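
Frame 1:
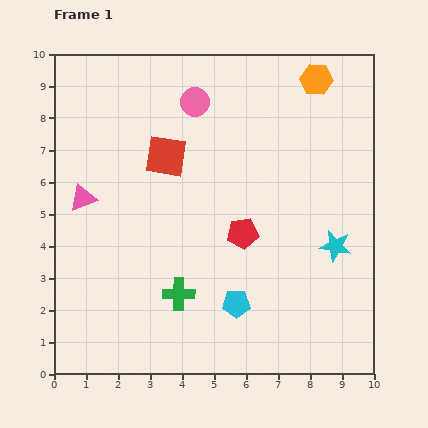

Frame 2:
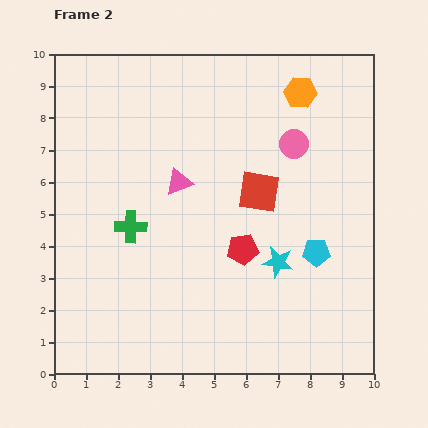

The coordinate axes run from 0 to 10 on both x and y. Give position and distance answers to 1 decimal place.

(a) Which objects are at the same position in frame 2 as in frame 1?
none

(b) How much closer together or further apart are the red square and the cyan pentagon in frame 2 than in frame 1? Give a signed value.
-2.5

Distance in frame 1: 5.1. Distance in frame 2: 2.6.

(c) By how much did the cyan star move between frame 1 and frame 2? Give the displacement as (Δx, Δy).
(-1.8, -0.5)

The cyan star was at (8.8, 4.0) in frame 1 and (7.0, 3.5) in frame 2.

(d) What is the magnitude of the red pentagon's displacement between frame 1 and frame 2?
0.5

The red pentagon moved from (5.9, 4.4) to (5.9, 3.9), a distance of √(0.0² + 0.5²) ≈ 0.5.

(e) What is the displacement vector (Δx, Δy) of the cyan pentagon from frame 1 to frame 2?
(2.5, 1.6)

The cyan pentagon was at (5.7, 2.2) in frame 1 and (8.2, 3.8) in frame 2.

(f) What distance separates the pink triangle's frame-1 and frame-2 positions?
3.0

The pink triangle moved from (0.9, 5.5) to (3.9, 6.0), a distance of √(3.0² + 0.5²) ≈ 3.0.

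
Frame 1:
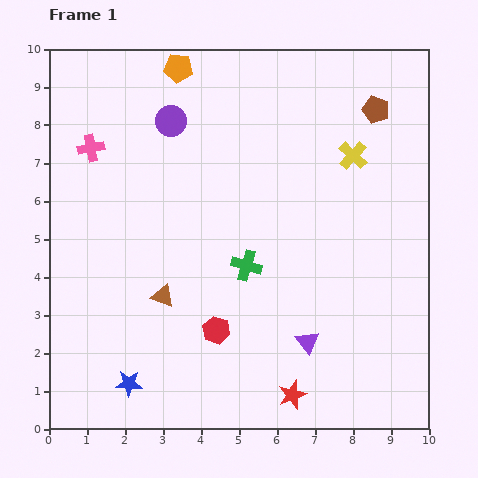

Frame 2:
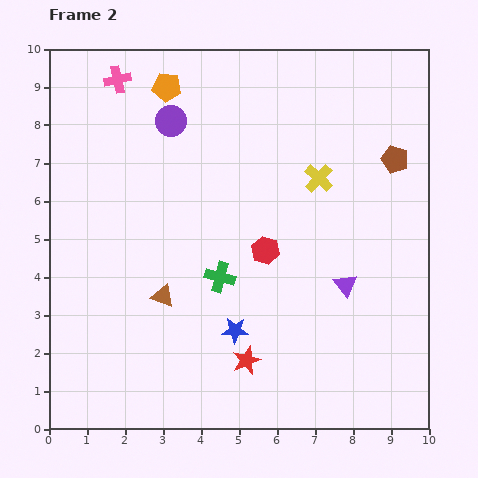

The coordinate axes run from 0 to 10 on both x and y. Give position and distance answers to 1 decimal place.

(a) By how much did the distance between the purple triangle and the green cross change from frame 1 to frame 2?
+0.7

Distance in frame 1: 2.6. Distance in frame 2: 3.3.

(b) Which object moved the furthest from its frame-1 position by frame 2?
the blue star

(moved 3.1; next 2.5)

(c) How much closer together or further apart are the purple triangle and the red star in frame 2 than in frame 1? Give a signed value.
+1.8

Distance in frame 1: 1.5. Distance in frame 2: 3.3.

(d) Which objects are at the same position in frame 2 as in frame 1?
the brown triangle, the purple circle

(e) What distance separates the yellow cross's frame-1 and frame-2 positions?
1.1

The yellow cross moved from (8.0, 7.2) to (7.1, 6.6), a distance of √(0.9² + 0.6²) ≈ 1.1.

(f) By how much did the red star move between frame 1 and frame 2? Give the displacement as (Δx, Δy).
(-1.2, 0.9)

The red star was at (6.4, 0.9) in frame 1 and (5.2, 1.8) in frame 2.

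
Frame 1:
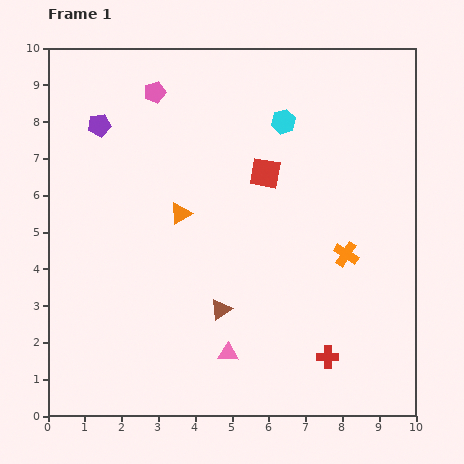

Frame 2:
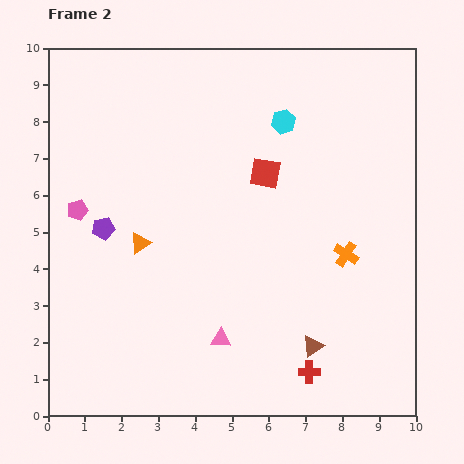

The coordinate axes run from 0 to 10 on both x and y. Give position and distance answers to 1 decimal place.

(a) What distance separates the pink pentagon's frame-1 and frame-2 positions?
3.8

The pink pentagon moved from (2.9, 8.8) to (0.8, 5.6), a distance of √(2.1² + 3.2²) ≈ 3.8.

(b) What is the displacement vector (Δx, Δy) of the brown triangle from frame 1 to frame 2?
(2.5, -1.0)

The brown triangle was at (4.7, 2.9) in frame 1 and (7.2, 1.9) in frame 2.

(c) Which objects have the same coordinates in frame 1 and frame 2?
the red square, the orange cross, the cyan hexagon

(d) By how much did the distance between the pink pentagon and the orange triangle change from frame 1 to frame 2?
-1.5

Distance in frame 1: 3.4. Distance in frame 2: 1.9.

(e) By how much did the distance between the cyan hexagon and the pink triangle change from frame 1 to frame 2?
-0.4

Distance in frame 1: 6.5. Distance in frame 2: 6.1.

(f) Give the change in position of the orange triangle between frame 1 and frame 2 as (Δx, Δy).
(-1.1, -0.8)

The orange triangle was at (3.6, 5.5) in frame 1 and (2.5, 4.7) in frame 2.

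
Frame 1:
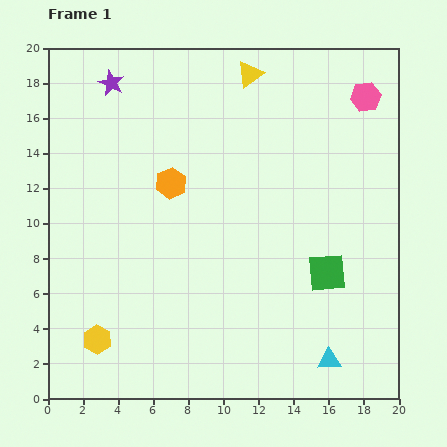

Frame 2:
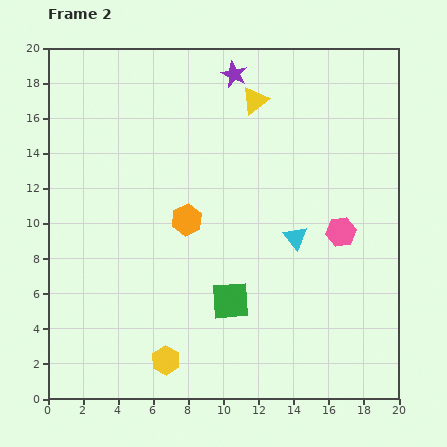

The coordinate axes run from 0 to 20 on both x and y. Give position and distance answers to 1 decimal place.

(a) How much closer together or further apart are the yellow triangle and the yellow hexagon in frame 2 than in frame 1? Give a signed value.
-1.7

Distance in frame 1: 17.4. Distance in frame 2: 15.7.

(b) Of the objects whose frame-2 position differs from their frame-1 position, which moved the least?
the yellow triangle

(moved 1.5)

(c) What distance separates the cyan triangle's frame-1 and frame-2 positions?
7.3

The cyan triangle moved from (16.0, 2.2) to (14.1, 9.2), a distance of √(1.9² + 7.0²) ≈ 7.3.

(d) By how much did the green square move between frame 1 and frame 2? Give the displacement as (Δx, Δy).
(-5.5, -1.6)

The green square was at (15.9, 7.2) in frame 1 and (10.4, 5.6) in frame 2.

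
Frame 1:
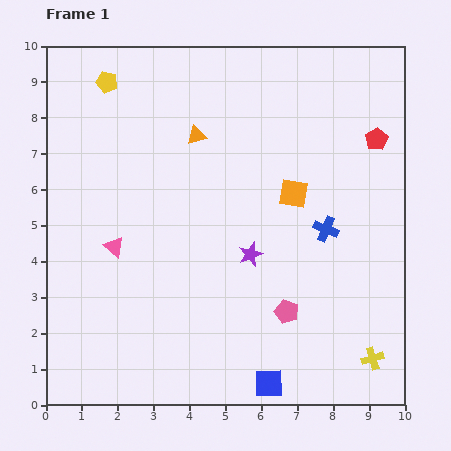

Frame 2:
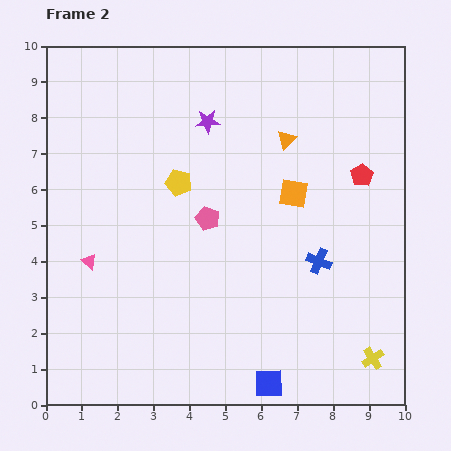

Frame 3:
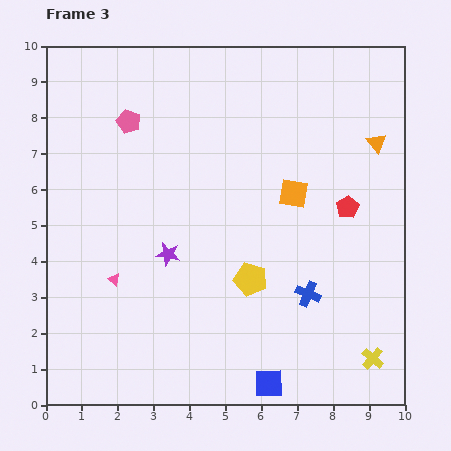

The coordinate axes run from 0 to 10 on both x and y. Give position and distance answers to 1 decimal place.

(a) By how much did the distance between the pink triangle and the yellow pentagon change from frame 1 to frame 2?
-1.3

Distance in frame 1: 4.6. Distance in frame 2: 3.3.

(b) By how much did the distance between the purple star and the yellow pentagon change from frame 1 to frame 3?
-3.8

Distance in frame 1: 6.2. Distance in frame 3: 2.4.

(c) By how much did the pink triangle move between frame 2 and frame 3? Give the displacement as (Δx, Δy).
(0.7, -0.5)

The pink triangle was at (1.2, 4.0) in frame 2 and (1.9, 3.5) in frame 3.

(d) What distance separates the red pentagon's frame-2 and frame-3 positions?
1.0

The red pentagon moved from (8.8, 6.4) to (8.4, 5.5), a distance of √(0.4² + 0.9²) ≈ 1.0.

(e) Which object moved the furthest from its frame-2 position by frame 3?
the purple star

(moved 3.9; next 3.5)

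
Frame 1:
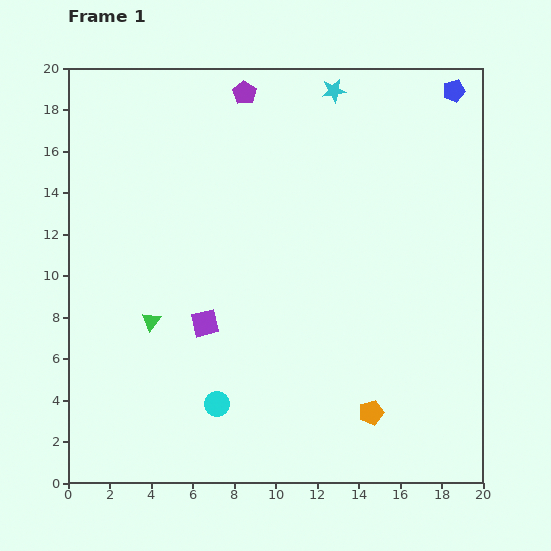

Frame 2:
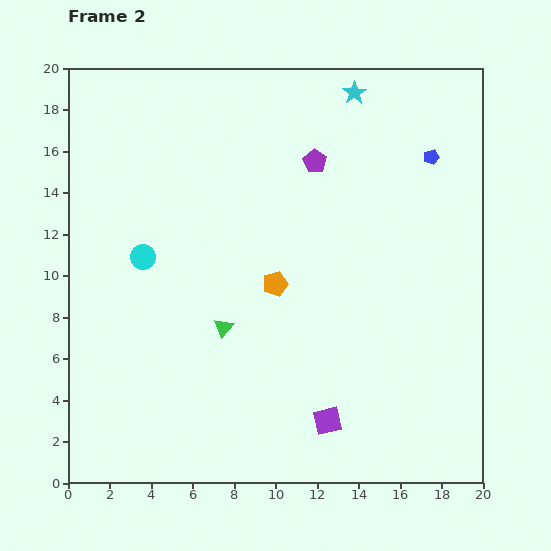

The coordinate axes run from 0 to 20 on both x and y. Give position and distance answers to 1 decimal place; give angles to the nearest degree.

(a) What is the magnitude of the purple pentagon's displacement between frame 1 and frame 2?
4.7

The purple pentagon moved from (8.5, 18.8) to (11.9, 15.5), a distance of √(3.4² + 3.3²) ≈ 4.7.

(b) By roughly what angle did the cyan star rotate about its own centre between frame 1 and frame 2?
25° counter-clockwise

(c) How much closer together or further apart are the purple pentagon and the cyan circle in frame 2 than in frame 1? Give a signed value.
-5.6

Distance in frame 1: 15.1. Distance in frame 2: 9.5.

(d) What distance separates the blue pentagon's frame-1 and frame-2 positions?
3.4

The blue pentagon moved from (18.6, 18.9) to (17.5, 15.7), a distance of √(1.1² + 3.2²) ≈ 3.4.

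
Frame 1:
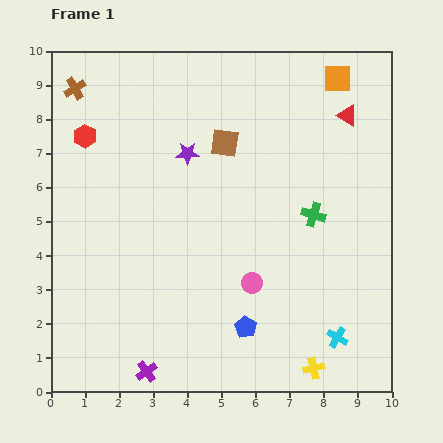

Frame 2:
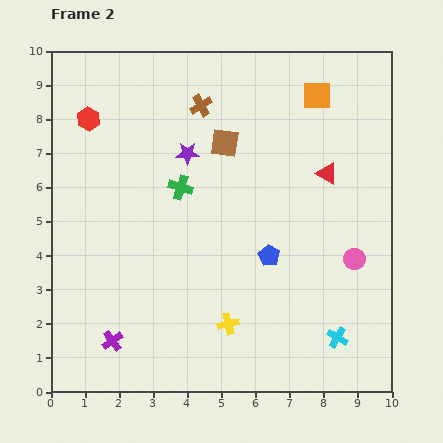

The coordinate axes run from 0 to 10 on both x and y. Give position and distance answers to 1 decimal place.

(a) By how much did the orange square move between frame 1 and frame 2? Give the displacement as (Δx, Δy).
(-0.6, -0.5)

The orange square was at (8.4, 9.2) in frame 1 and (7.8, 8.7) in frame 2.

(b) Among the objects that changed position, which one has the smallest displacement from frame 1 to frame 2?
the red hexagon

(moved 0.5)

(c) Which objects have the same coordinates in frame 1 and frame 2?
the cyan cross, the purple star, the brown square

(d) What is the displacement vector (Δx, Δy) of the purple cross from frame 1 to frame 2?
(-1.0, 0.9)

The purple cross was at (2.8, 0.6) in frame 1 and (1.8, 1.5) in frame 2.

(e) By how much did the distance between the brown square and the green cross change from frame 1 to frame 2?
-1.5

Distance in frame 1: 3.3. Distance in frame 2: 1.8.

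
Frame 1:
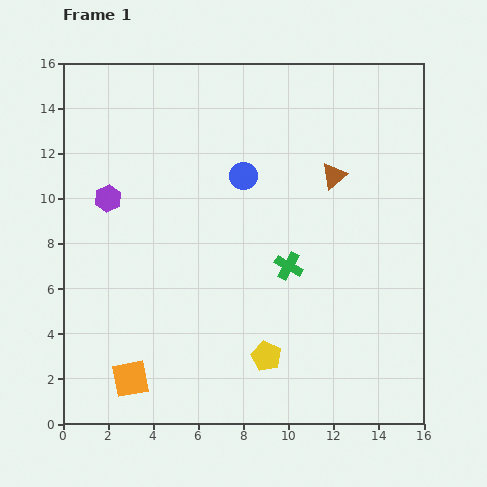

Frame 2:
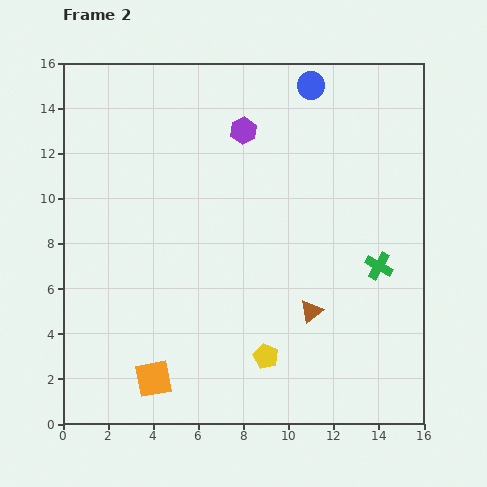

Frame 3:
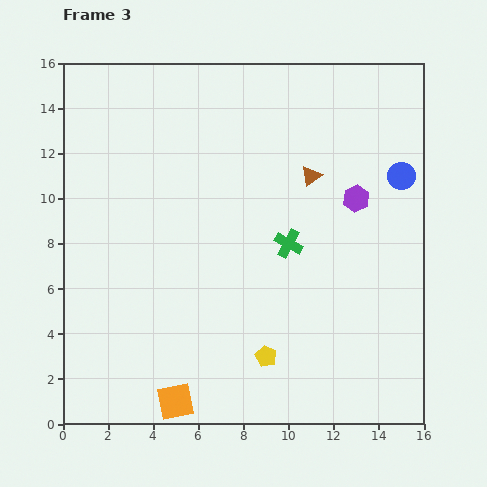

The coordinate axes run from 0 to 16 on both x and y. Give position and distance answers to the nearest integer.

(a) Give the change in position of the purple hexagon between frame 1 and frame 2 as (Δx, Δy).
(6, 3)

The purple hexagon was at (2, 10) in frame 1 and (8, 13) in frame 2.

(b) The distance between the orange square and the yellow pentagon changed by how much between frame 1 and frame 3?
-2

Distance in frame 1: 6. Distance in frame 3: 4.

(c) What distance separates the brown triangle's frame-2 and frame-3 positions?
6

The brown triangle moved from (11, 5) to (11, 11), a distance of √(0² + 6²) ≈ 6.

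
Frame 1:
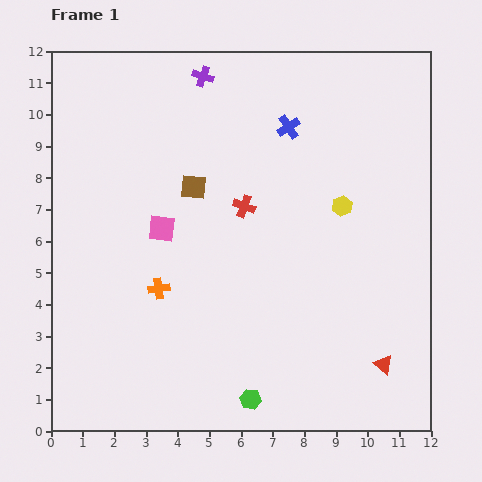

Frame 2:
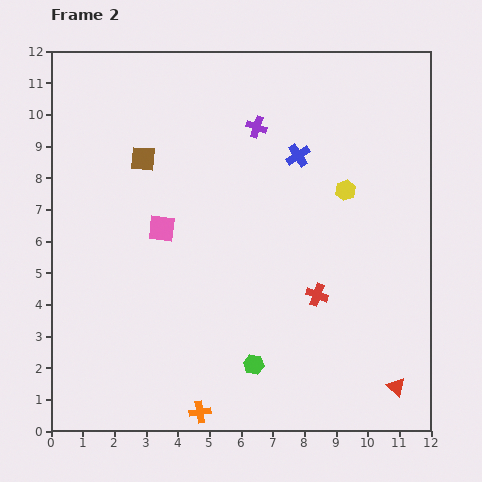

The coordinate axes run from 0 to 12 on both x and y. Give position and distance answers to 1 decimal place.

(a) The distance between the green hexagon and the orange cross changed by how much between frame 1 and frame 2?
-2.2

Distance in frame 1: 4.5. Distance in frame 2: 2.3.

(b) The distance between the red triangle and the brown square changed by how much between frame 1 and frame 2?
+2.6

Distance in frame 1: 8.2. Distance in frame 2: 10.8.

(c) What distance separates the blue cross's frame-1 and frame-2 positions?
0.9

The blue cross moved from (7.5, 9.6) to (7.8, 8.7), a distance of √(0.3² + 0.9²) ≈ 0.9.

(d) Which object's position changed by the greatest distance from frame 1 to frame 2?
the orange cross

(moved 4.1; next 3.6)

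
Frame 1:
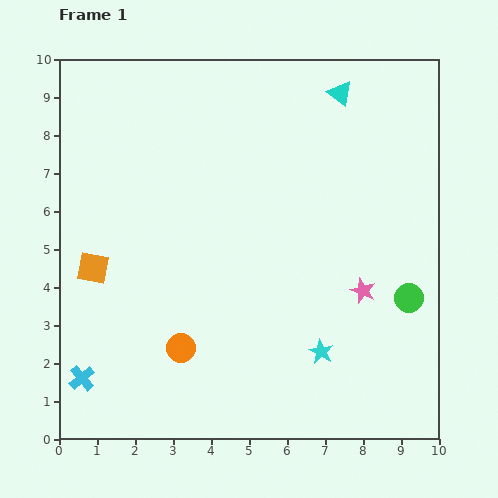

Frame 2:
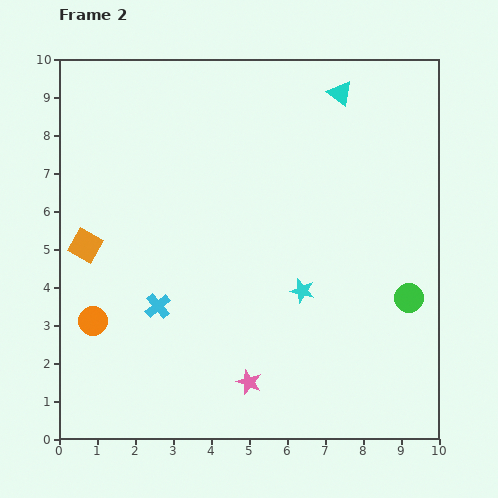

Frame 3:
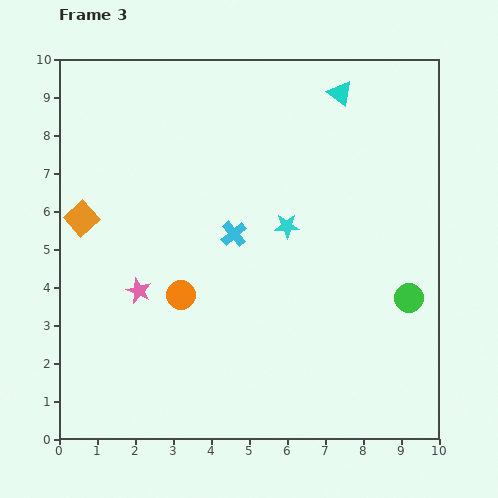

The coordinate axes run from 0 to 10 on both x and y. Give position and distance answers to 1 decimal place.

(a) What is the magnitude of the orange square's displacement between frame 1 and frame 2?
0.6

The orange square moved from (0.9, 4.5) to (0.7, 5.1), a distance of √(0.2² + 0.6²) ≈ 0.6.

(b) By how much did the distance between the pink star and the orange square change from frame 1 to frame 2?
-1.5

Distance in frame 1: 7.1. Distance in frame 2: 5.6.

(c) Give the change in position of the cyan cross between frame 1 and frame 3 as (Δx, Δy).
(4.0, 3.8)

The cyan cross was at (0.6, 1.6) in frame 1 and (4.6, 5.4) in frame 3.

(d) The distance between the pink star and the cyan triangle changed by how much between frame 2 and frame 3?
-0.6

Distance in frame 2: 8.0. Distance in frame 3: 7.4.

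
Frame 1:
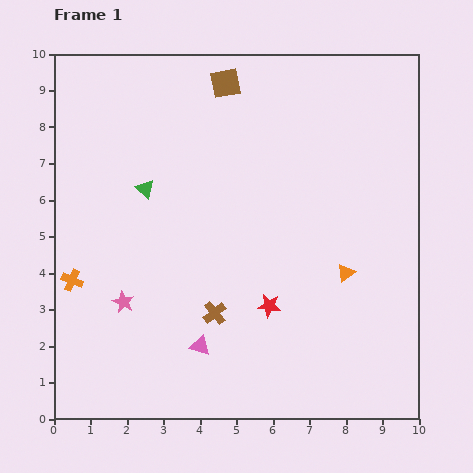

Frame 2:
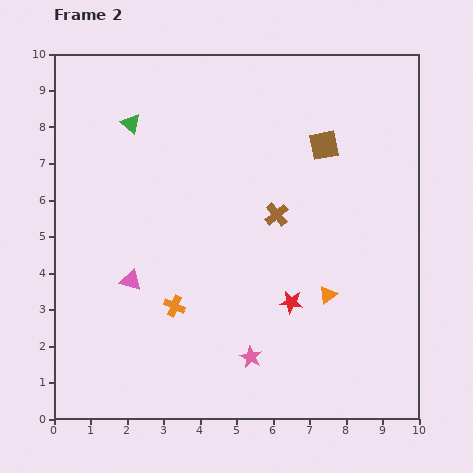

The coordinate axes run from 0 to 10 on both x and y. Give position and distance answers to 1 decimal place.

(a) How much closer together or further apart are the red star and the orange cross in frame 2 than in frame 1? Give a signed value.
-2.2

Distance in frame 1: 5.4. Distance in frame 2: 3.2.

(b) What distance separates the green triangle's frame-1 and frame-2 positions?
1.8

The green triangle moved from (2.5, 6.3) to (2.1, 8.1), a distance of √(0.4² + 1.8²) ≈ 1.8.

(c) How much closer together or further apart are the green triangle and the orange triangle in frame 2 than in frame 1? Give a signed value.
+1.2

Distance in frame 1: 6.0. Distance in frame 2: 7.2.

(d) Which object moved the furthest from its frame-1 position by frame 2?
the pink star

(moved 3.8; next 3.2)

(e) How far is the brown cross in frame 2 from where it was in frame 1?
3.2

The brown cross moved from (4.4, 2.9) to (6.1, 5.6), a distance of √(1.7² + 2.7²) ≈ 3.2.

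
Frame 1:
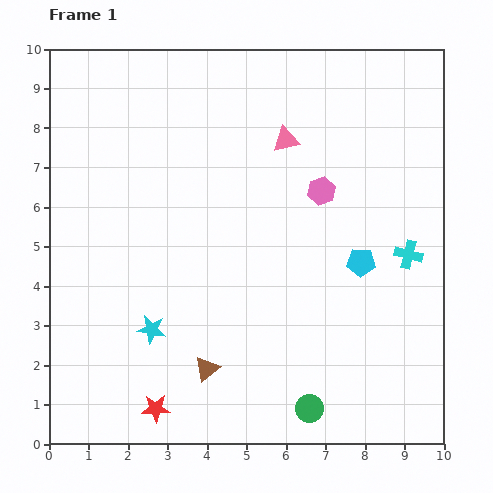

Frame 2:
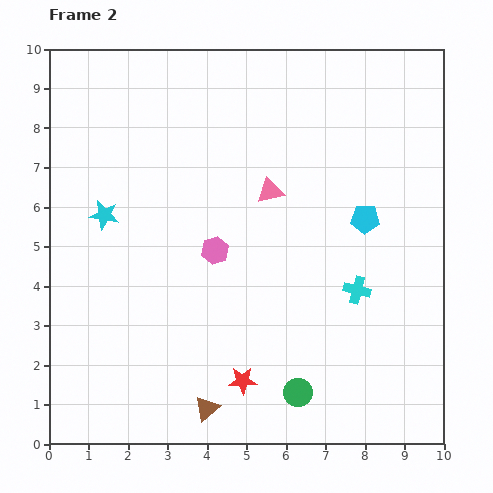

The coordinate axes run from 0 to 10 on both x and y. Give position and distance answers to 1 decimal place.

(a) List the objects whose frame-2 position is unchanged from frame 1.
none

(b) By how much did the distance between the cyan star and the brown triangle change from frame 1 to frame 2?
+3.8

Distance in frame 1: 1.7. Distance in frame 2: 5.5.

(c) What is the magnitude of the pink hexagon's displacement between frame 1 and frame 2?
3.1

The pink hexagon moved from (6.9, 6.4) to (4.2, 4.9), a distance of √(2.7² + 1.5²) ≈ 3.1.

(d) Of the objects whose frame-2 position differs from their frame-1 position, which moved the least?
the green circle

(moved 0.5)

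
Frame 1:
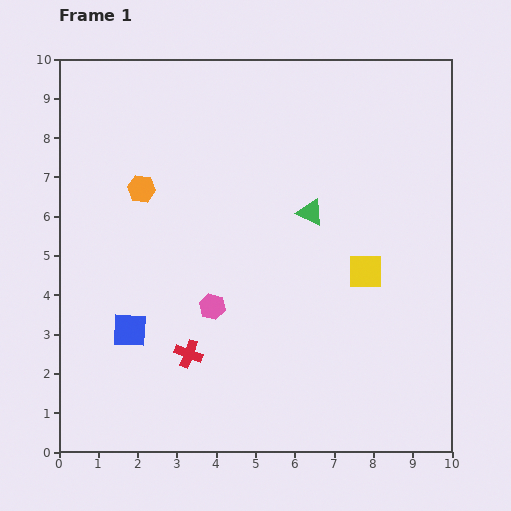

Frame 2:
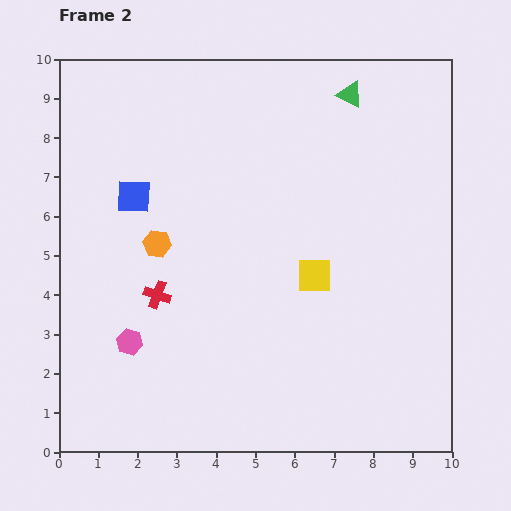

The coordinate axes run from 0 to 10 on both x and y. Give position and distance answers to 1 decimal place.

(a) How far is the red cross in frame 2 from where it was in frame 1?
1.7

The red cross moved from (3.3, 2.5) to (2.5, 4.0), a distance of √(0.8² + 1.5²) ≈ 1.7.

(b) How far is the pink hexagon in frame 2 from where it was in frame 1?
2.3

The pink hexagon moved from (3.9, 3.7) to (1.8, 2.8), a distance of √(2.1² + 0.9²) ≈ 2.3.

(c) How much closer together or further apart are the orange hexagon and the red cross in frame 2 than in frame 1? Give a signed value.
-3.1

Distance in frame 1: 4.4. Distance in frame 2: 1.3.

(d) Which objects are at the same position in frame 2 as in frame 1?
none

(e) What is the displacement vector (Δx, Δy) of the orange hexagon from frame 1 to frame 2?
(0.4, -1.4)

The orange hexagon was at (2.1, 6.7) in frame 1 and (2.5, 5.3) in frame 2.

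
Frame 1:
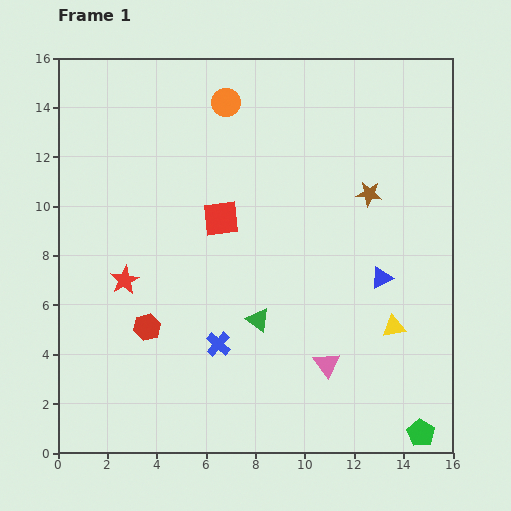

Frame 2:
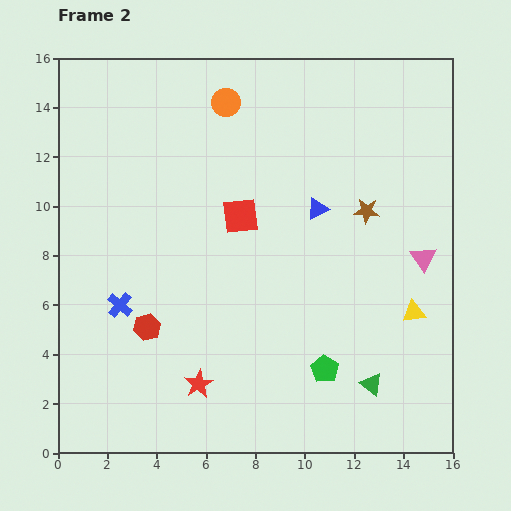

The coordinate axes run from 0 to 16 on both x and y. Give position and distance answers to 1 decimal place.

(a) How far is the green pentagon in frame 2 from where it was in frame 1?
4.7

The green pentagon moved from (14.7, 0.8) to (10.8, 3.4), a distance of √(3.9² + 2.6²) ≈ 4.7.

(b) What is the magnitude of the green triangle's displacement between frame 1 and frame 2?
5.3

The green triangle moved from (8.1, 5.4) to (12.7, 2.8), a distance of √(4.6² + 2.6²) ≈ 5.3.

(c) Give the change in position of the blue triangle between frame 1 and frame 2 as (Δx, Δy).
(-2.6, 2.8)

The blue triangle was at (13.1, 7.1) in frame 1 and (10.5, 9.9) in frame 2.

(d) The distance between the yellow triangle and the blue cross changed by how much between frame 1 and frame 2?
+4.8

Distance in frame 1: 7.1. Distance in frame 2: 11.9.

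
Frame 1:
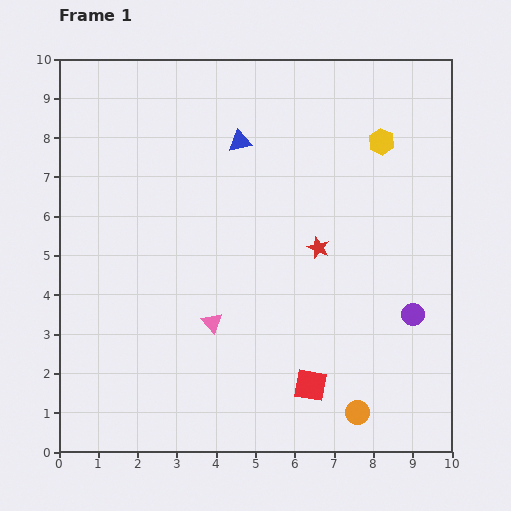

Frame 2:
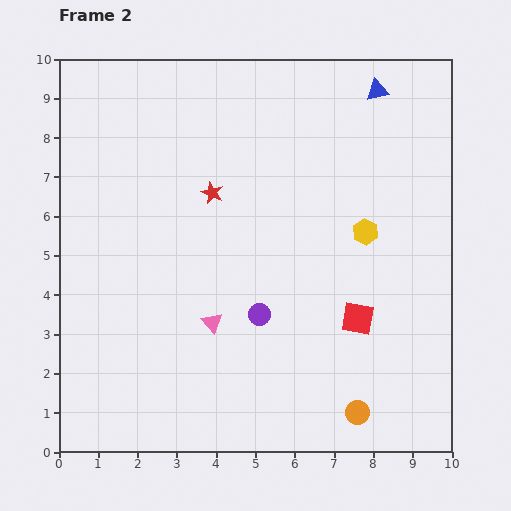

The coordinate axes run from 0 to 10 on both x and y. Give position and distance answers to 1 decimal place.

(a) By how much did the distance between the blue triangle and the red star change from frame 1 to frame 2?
+1.5

Distance in frame 1: 3.4. Distance in frame 2: 4.9.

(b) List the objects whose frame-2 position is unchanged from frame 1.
the orange circle, the pink triangle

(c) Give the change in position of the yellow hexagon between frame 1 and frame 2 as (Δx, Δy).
(-0.4, -2.3)

The yellow hexagon was at (8.2, 7.9) in frame 1 and (7.8, 5.6) in frame 2.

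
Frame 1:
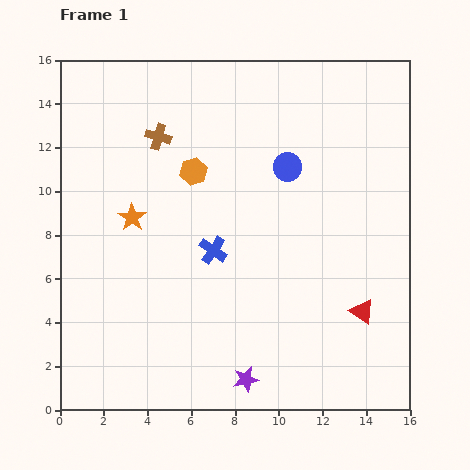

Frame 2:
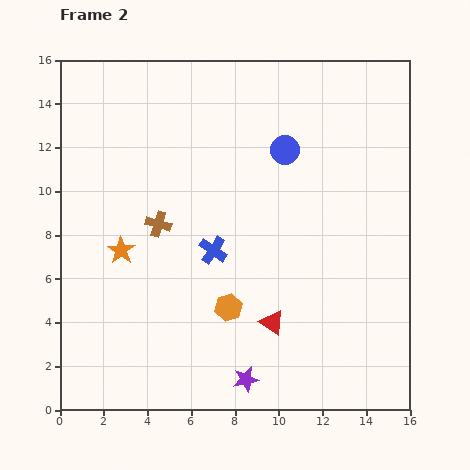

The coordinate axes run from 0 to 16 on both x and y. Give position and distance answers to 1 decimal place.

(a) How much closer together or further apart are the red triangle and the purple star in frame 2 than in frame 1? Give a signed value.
-3.2

Distance in frame 1: 6.1. Distance in frame 2: 2.9.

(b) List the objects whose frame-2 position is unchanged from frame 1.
the purple star, the blue cross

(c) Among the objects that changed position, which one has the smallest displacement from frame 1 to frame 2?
the blue circle

(moved 0.8)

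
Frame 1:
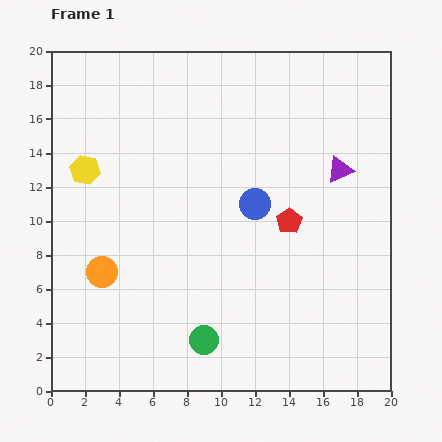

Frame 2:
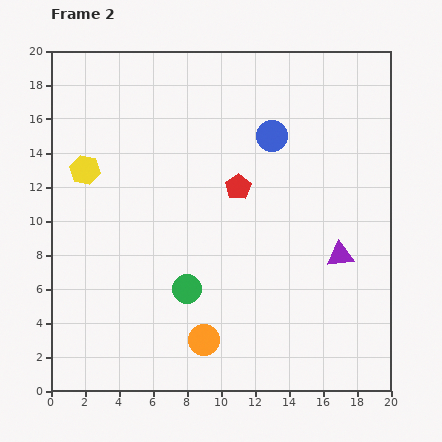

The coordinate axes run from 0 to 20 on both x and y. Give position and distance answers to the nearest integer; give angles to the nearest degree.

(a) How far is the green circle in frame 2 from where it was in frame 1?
3

The green circle moved from (9, 3) to (8, 6), a distance of √(1² + 3²) ≈ 3.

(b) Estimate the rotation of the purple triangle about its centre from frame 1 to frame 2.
19° clockwise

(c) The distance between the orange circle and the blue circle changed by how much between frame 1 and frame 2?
+3

Distance in frame 1: 10. Distance in frame 2: 13.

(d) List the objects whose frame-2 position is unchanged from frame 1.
the yellow hexagon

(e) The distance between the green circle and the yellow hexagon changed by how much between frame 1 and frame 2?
-3

Distance in frame 1: 12. Distance in frame 2: 9.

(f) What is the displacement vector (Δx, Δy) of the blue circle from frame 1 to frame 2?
(1, 4)

The blue circle was at (12, 11) in frame 1 and (13, 15) in frame 2.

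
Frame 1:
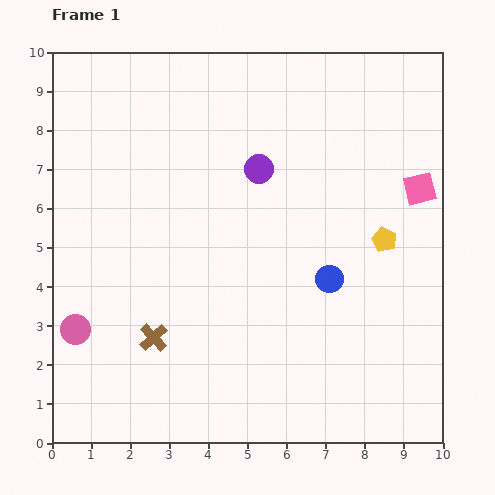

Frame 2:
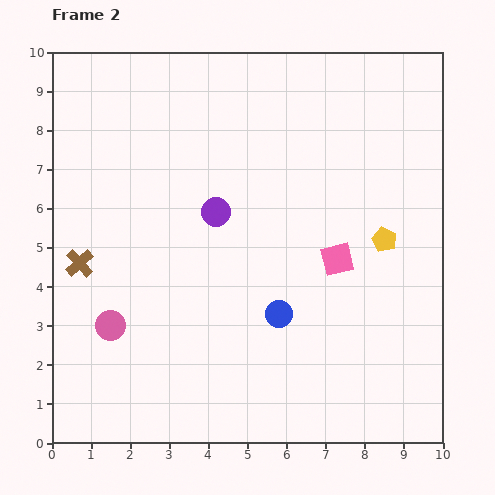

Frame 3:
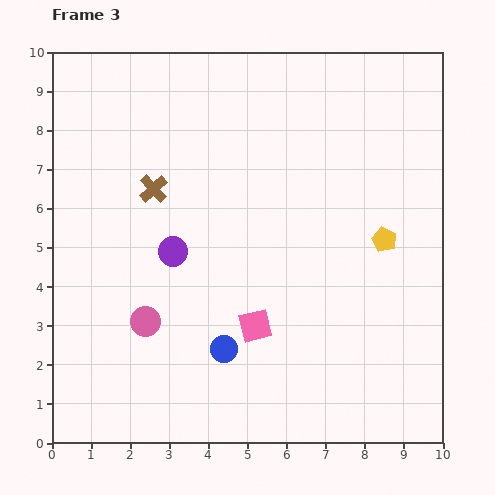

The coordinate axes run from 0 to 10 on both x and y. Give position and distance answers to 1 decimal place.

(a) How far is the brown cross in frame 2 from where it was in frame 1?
2.7

The brown cross moved from (2.6, 2.7) to (0.7, 4.6), a distance of √(1.9² + 1.9²) ≈ 2.7.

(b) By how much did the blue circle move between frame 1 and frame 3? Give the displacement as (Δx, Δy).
(-2.7, -1.8)

The blue circle was at (7.1, 4.2) in frame 1 and (4.4, 2.4) in frame 3.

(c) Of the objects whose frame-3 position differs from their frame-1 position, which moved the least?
the pink circle

(moved 1.8)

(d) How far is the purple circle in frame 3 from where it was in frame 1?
3.0

The purple circle moved from (5.3, 7.0) to (3.1, 4.9), a distance of √(2.2² + 2.1²) ≈ 3.0.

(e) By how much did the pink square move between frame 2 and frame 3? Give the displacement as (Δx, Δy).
(-2.1, -1.7)

The pink square was at (7.3, 4.7) in frame 2 and (5.2, 3.0) in frame 3.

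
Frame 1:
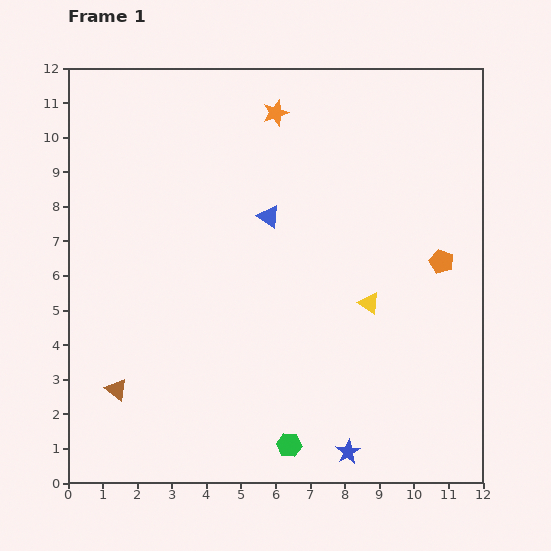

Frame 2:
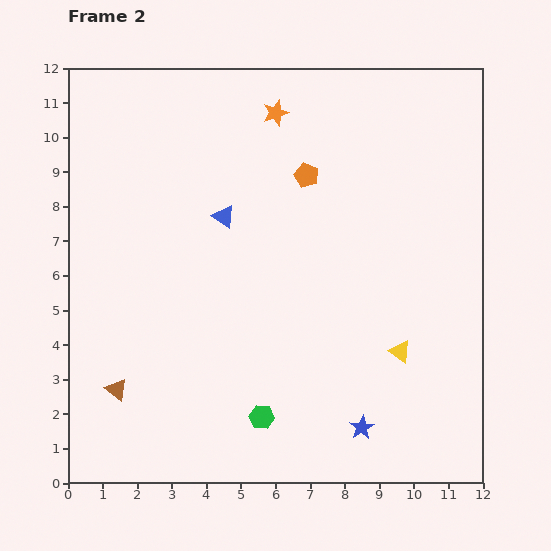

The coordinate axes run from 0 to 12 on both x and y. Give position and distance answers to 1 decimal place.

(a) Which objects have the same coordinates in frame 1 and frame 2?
the brown triangle, the orange star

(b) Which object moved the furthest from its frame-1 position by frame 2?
the orange pentagon

(moved 4.6; next 1.7)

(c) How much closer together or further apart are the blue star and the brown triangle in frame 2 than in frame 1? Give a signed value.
+0.3

Distance in frame 1: 6.9. Distance in frame 2: 7.2.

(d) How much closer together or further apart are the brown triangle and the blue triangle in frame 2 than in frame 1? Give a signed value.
-0.8

Distance in frame 1: 6.7. Distance in frame 2: 5.9.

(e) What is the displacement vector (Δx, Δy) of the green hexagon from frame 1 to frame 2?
(-0.8, 0.8)

The green hexagon was at (6.4, 1.1) in frame 1 and (5.6, 1.9) in frame 2.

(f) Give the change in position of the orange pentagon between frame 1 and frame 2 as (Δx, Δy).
(-3.9, 2.5)

The orange pentagon was at (10.8, 6.4) in frame 1 and (6.9, 8.9) in frame 2.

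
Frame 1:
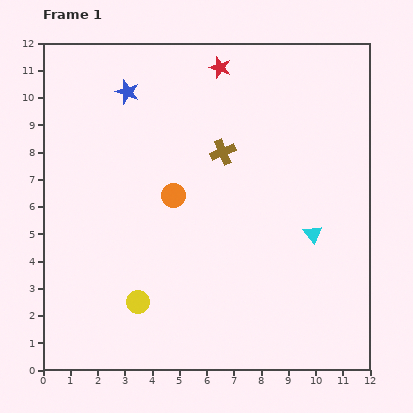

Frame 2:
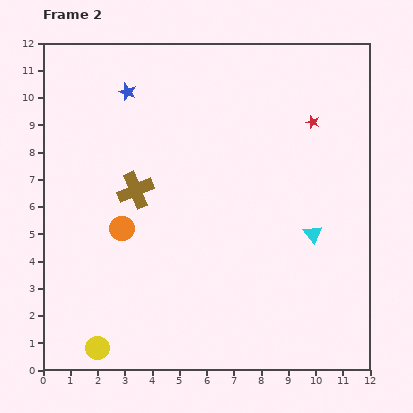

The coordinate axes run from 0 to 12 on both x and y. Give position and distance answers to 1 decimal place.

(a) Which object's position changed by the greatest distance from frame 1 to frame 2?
the red star

(moved 3.9; next 3.5)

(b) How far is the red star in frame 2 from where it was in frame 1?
3.9

The red star moved from (6.5, 11.1) to (9.9, 9.1), a distance of √(3.4² + 2.0²) ≈ 3.9.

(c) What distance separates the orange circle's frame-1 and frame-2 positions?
2.2

The orange circle moved from (4.8, 6.4) to (2.9, 5.2), a distance of √(1.9² + 1.2²) ≈ 2.2.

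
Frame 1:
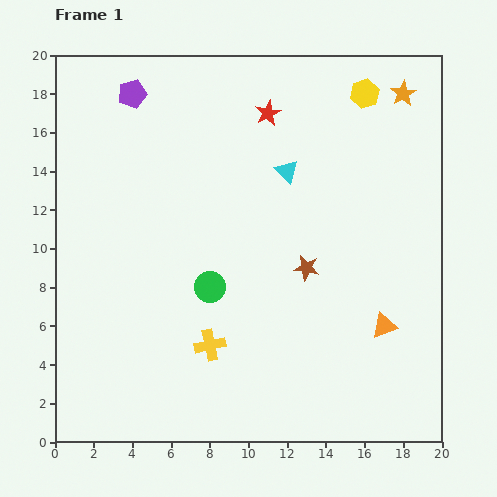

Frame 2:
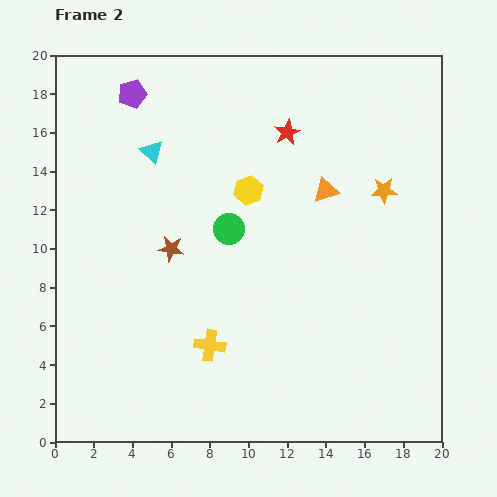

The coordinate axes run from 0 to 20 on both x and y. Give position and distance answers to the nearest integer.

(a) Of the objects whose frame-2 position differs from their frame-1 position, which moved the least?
the red star

(moved 1)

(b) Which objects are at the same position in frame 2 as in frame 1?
the purple pentagon, the yellow cross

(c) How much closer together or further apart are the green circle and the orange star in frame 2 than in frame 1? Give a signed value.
-6

Distance in frame 1: 14. Distance in frame 2: 8.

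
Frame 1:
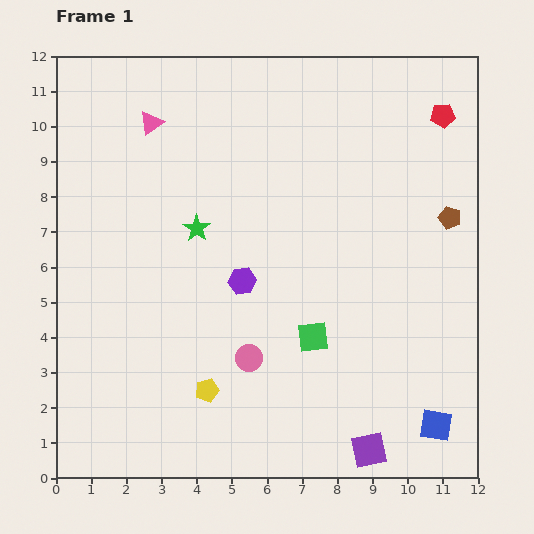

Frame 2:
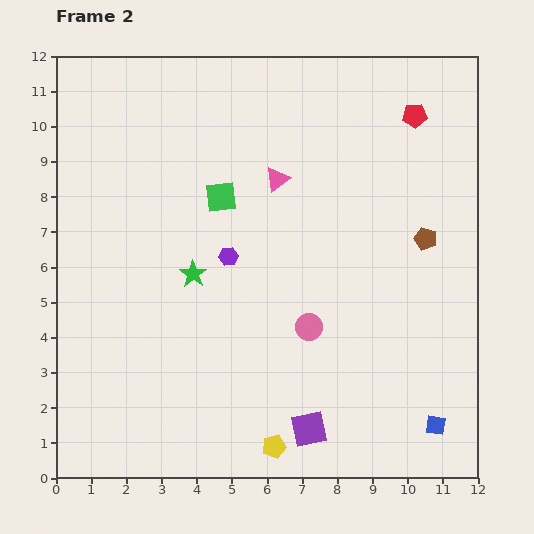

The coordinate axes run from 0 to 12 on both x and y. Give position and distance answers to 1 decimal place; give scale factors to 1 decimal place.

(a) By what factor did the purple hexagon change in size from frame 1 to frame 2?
0.7×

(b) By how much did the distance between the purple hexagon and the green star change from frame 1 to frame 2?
-0.9

Distance in frame 1: 2.0. Distance in frame 2: 1.1.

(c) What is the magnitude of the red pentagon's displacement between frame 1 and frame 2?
0.8

The red pentagon moved from (11.0, 10.3) to (10.2, 10.3), a distance of √(0.8² + 0.0²) ≈ 0.8.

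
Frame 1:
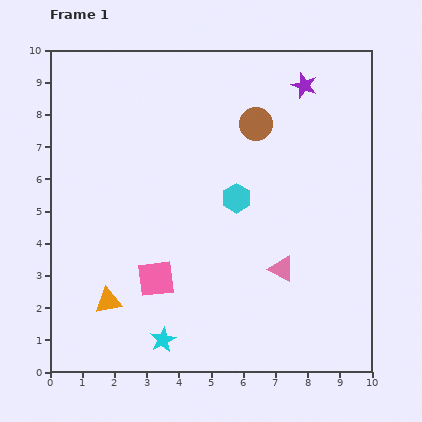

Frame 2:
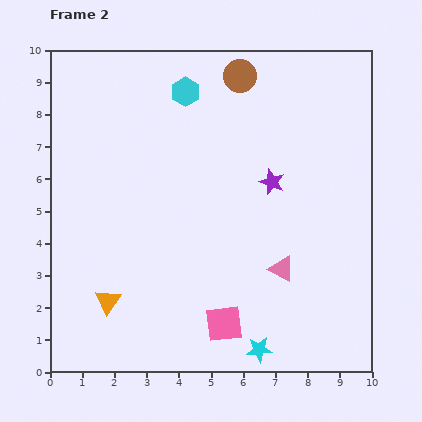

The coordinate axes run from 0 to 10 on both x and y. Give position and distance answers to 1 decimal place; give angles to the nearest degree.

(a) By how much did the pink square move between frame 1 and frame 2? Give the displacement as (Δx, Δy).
(2.1, -1.4)

The pink square was at (3.3, 2.9) in frame 1 and (5.4, 1.5) in frame 2.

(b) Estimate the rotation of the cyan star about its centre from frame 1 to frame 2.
23° clockwise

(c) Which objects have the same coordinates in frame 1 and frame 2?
the orange triangle, the pink triangle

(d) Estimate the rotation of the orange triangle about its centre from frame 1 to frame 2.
46° counter-clockwise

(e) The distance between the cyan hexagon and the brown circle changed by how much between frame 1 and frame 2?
-0.6

Distance in frame 1: 2.4. Distance in frame 2: 1.8.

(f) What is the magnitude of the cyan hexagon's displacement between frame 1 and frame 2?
3.7

The cyan hexagon moved from (5.8, 5.4) to (4.2, 8.7), a distance of √(1.6² + 3.3²) ≈ 3.7.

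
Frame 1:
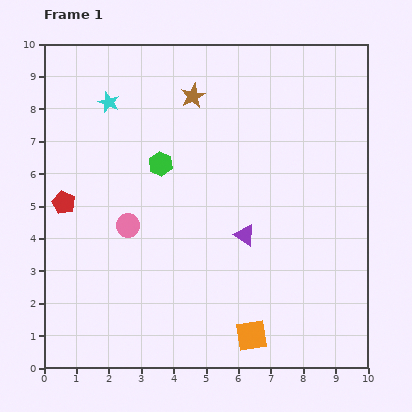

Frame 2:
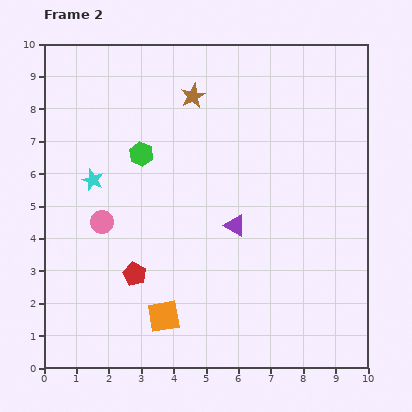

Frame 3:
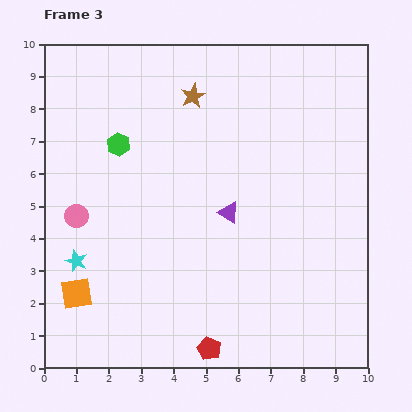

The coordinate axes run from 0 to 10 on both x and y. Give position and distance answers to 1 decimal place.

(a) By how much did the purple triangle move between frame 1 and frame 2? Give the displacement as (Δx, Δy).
(-0.3, 0.3)

The purple triangle was at (6.2, 4.1) in frame 1 and (5.9, 4.4) in frame 2.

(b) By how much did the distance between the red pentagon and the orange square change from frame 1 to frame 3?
-2.7

Distance in frame 1: 7.1. Distance in frame 3: 4.4.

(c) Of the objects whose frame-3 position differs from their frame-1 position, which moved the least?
the purple triangle

(moved 0.9)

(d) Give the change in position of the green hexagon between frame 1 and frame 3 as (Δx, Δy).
(-1.3, 0.6)

The green hexagon was at (3.6, 6.3) in frame 1 and (2.3, 6.9) in frame 3.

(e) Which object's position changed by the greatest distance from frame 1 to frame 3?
the red pentagon

(moved 6.4; next 5.6)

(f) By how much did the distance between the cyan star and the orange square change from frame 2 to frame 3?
-3.7

Distance in frame 2: 4.7. Distance in frame 3: 1.0.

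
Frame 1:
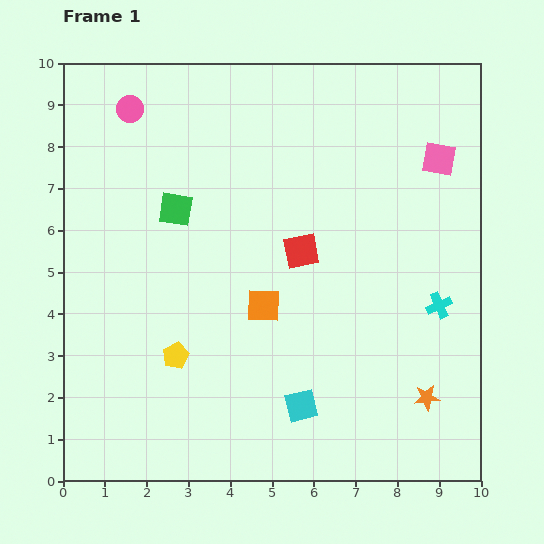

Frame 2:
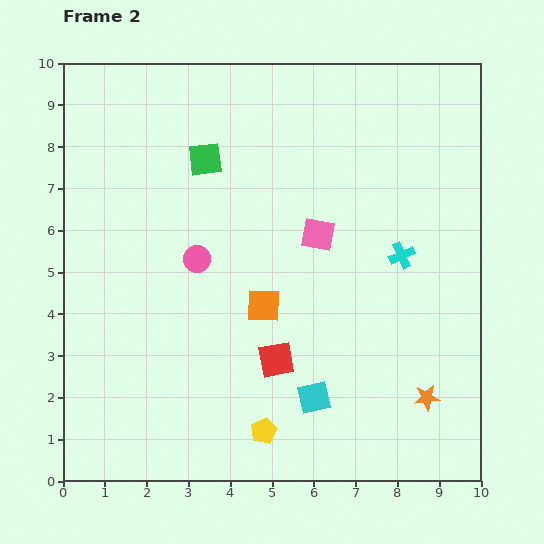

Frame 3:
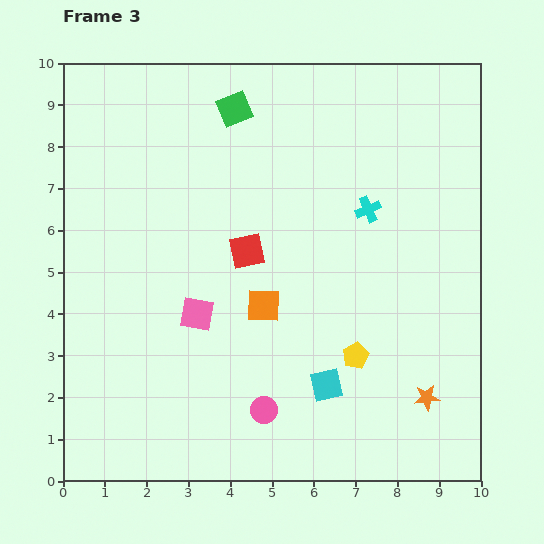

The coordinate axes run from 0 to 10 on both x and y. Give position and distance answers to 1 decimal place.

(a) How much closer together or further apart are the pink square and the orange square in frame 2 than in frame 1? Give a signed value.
-3.4

Distance in frame 1: 5.5. Distance in frame 2: 2.1.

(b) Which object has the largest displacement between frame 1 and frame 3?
the pink circle

(moved 7.9; next 6.9)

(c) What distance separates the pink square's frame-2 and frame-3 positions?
3.5

The pink square moved from (6.1, 5.9) to (3.2, 4.0), a distance of √(2.9² + 1.9²) ≈ 3.5.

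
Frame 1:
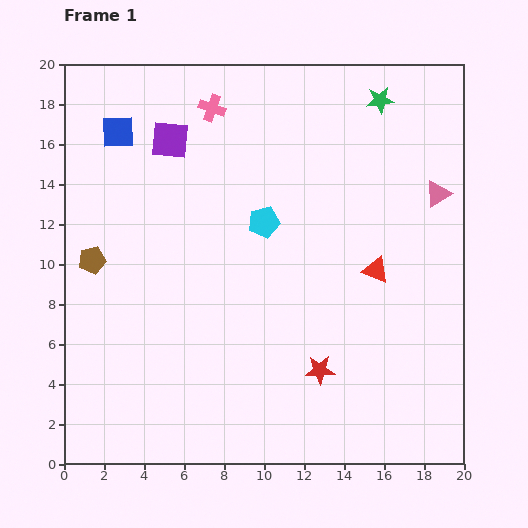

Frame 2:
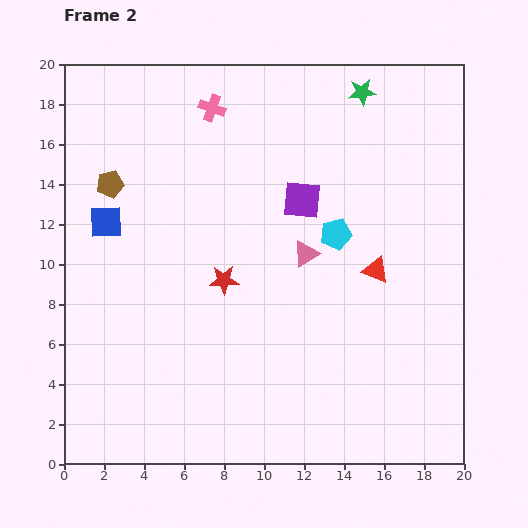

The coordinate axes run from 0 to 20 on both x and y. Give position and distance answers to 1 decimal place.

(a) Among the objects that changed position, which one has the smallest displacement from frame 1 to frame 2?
the green star

(moved 1.0)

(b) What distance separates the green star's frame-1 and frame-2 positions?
1.0

The green star moved from (15.8, 18.2) to (14.9, 18.6), a distance of √(0.9² + 0.4²) ≈ 1.0.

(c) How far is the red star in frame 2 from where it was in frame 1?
6.6

The red star moved from (12.8, 4.7) to (8.0, 9.2), a distance of √(4.8² + 4.5²) ≈ 6.6.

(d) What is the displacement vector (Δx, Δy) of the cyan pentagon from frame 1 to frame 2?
(3.6, -0.6)

The cyan pentagon was at (10.0, 12.1) in frame 1 and (13.6, 11.5) in frame 2.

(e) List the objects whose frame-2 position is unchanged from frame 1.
the red triangle, the pink cross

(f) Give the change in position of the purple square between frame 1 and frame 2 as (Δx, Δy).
(6.6, -3.0)

The purple square was at (5.3, 16.2) in frame 1 and (11.9, 13.2) in frame 2.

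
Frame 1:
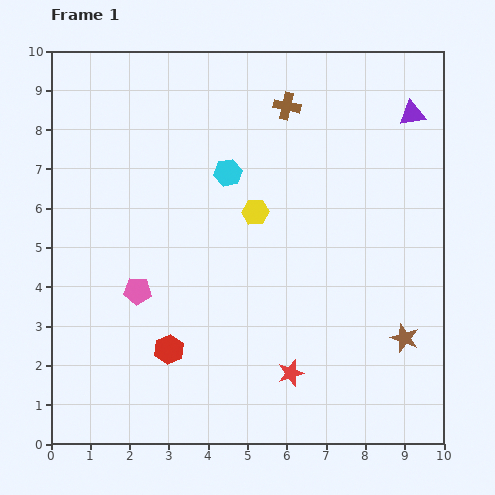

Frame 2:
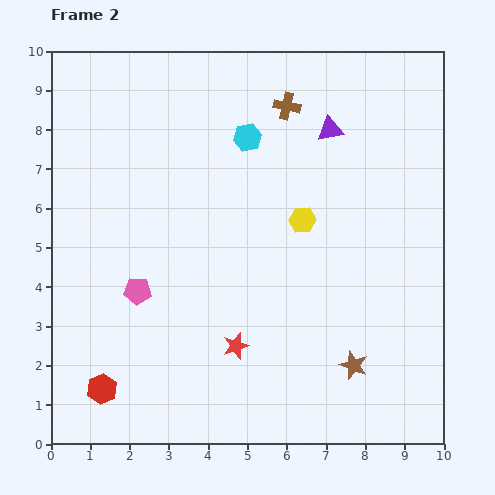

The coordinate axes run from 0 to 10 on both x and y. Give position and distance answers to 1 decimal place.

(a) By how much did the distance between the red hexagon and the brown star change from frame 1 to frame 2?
+0.4

Distance in frame 1: 6.0. Distance in frame 2: 6.4.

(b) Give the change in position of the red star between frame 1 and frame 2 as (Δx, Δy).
(-1.4, 0.7)

The red star was at (6.1, 1.8) in frame 1 and (4.7, 2.5) in frame 2.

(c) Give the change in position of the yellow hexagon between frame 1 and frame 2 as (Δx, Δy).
(1.2, -0.2)

The yellow hexagon was at (5.2, 5.9) in frame 1 and (6.4, 5.7) in frame 2.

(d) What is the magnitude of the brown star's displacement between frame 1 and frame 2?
1.5

The brown star moved from (9.0, 2.7) to (7.7, 2.0), a distance of √(1.3² + 0.7²) ≈ 1.5.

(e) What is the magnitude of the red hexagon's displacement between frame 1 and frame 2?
2.0

The red hexagon moved from (3.0, 2.4) to (1.3, 1.4), a distance of √(1.7² + 1.0²) ≈ 2.0.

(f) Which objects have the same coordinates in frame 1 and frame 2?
the pink pentagon, the brown cross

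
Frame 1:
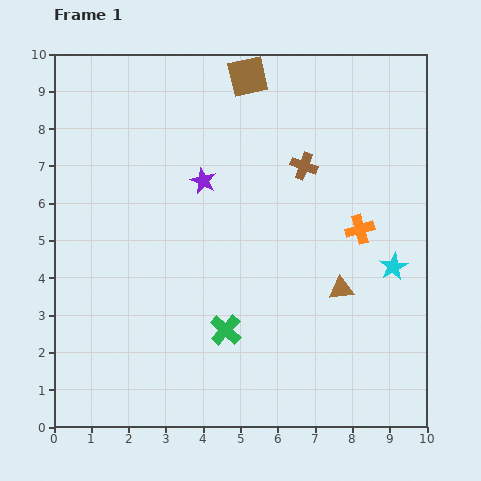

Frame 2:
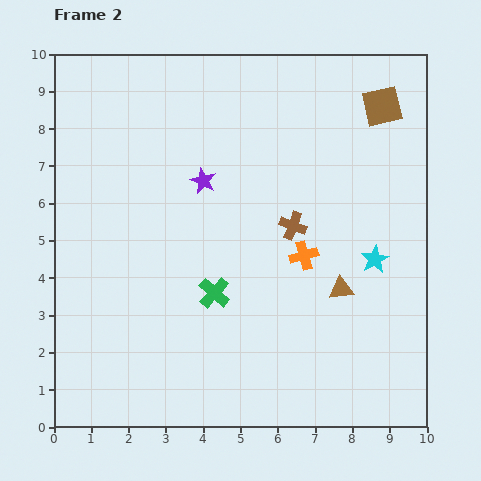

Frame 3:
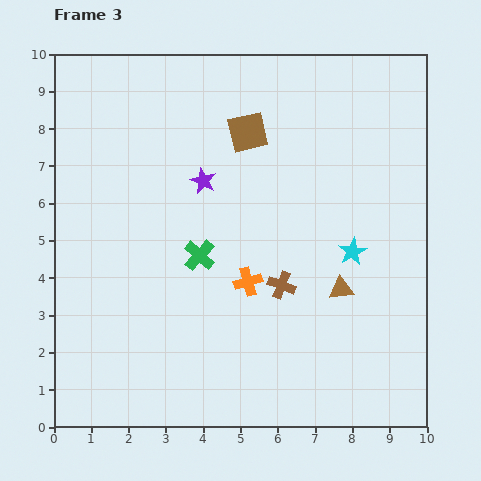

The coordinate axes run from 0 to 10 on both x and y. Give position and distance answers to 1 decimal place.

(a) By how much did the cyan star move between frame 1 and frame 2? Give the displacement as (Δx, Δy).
(-0.5, 0.2)

The cyan star was at (9.1, 4.3) in frame 1 and (8.6, 4.5) in frame 2.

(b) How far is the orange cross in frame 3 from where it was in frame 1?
3.3

The orange cross moved from (8.2, 5.3) to (5.2, 3.9), a distance of √(3.0² + 1.4²) ≈ 3.3.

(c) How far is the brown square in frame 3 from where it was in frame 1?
1.5

The brown square moved from (5.2, 9.4) to (5.2, 7.9), a distance of √(0.0² + 1.5²) ≈ 1.5.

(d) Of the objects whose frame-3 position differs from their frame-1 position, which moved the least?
the cyan star

(moved 1.2)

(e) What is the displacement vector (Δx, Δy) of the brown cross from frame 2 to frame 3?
(-0.3, -1.6)

The brown cross was at (6.4, 5.4) in frame 2 and (6.1, 3.8) in frame 3.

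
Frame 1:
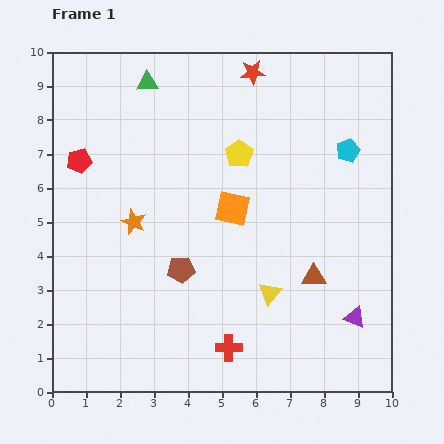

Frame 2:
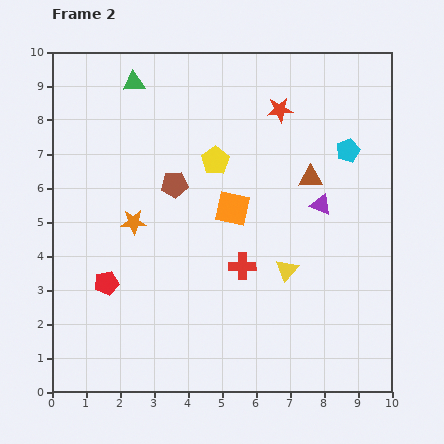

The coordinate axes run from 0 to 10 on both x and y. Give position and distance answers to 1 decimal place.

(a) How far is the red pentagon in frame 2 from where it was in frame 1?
3.7

The red pentagon moved from (0.8, 6.8) to (1.6, 3.2), a distance of √(0.8² + 3.6²) ≈ 3.7.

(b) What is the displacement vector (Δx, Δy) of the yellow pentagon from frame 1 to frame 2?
(-0.7, -0.2)

The yellow pentagon was at (5.5, 7.0) in frame 1 and (4.8, 6.8) in frame 2.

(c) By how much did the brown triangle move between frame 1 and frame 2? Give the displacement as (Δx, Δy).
(-0.1, 2.9)

The brown triangle was at (7.7, 3.4) in frame 1 and (7.6, 6.3) in frame 2.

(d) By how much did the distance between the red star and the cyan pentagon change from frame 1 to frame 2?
-1.3

Distance in frame 1: 3.6. Distance in frame 2: 2.3.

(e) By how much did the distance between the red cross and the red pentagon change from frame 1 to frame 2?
-3.0

Distance in frame 1: 7.0. Distance in frame 2: 4.0.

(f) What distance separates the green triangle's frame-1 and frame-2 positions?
0.4

The green triangle moved from (2.8, 9.1) to (2.4, 9.1), a distance of √(0.4² + 0.0²) ≈ 0.4.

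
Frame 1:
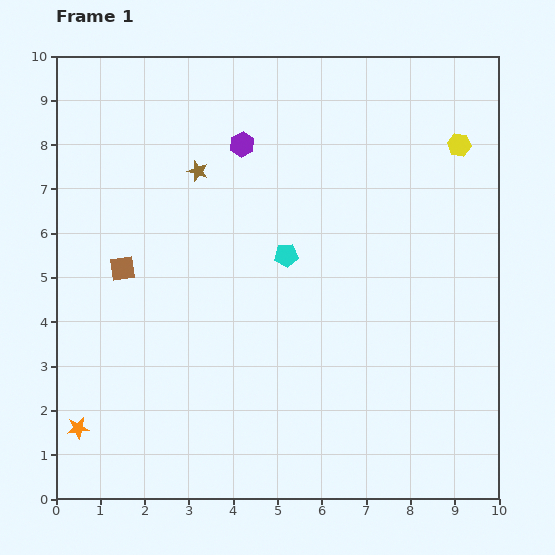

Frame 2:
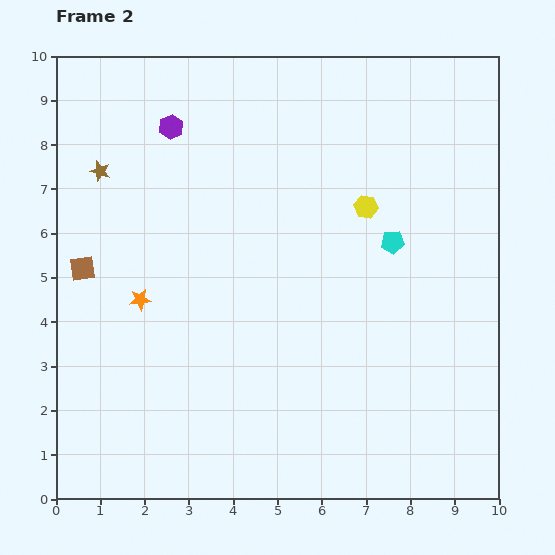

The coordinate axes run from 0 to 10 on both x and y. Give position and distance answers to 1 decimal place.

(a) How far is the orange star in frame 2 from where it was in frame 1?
3.2

The orange star moved from (0.5, 1.6) to (1.9, 4.5), a distance of √(1.4² + 2.9²) ≈ 3.2.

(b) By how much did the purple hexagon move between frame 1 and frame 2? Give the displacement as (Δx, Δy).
(-1.6, 0.4)

The purple hexagon was at (4.2, 8.0) in frame 1 and (2.6, 8.4) in frame 2.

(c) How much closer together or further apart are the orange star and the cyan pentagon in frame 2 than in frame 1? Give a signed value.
-0.3

Distance in frame 1: 6.1. Distance in frame 2: 5.8.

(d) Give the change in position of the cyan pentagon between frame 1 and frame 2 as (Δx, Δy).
(2.4, 0.3)

The cyan pentagon was at (5.2, 5.5) in frame 1 and (7.6, 5.8) in frame 2.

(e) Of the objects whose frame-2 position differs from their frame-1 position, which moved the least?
the brown square

(moved 0.9)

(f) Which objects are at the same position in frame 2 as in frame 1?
none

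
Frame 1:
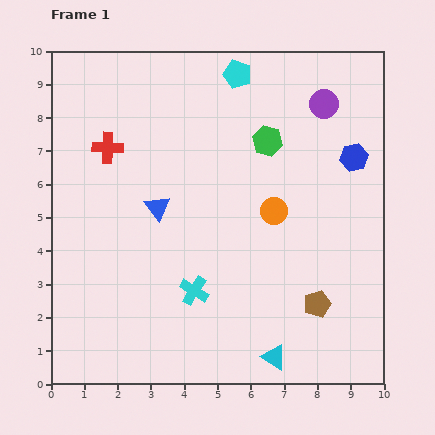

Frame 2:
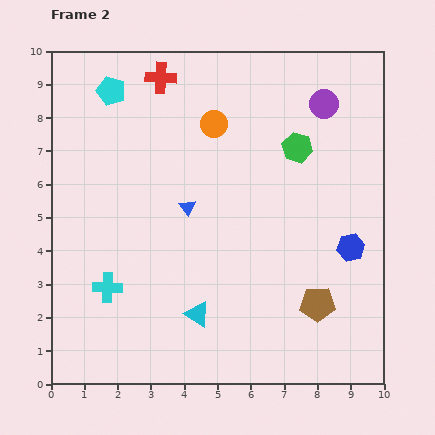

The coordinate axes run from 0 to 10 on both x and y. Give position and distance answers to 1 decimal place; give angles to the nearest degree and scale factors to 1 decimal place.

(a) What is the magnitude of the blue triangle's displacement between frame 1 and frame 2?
0.9

The blue triangle moved from (3.2, 5.3) to (4.1, 5.3), a distance of √(0.9² + 0.0²) ≈ 0.9.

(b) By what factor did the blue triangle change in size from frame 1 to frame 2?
0.6×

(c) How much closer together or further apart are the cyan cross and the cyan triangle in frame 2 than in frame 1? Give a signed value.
-0.3

Distance in frame 1: 3.1. Distance in frame 2: 2.8.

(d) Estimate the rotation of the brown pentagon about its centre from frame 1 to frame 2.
19° clockwise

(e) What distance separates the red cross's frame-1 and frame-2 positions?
2.6

The red cross moved from (1.7, 7.1) to (3.3, 9.2), a distance of √(1.6² + 2.1²) ≈ 2.6.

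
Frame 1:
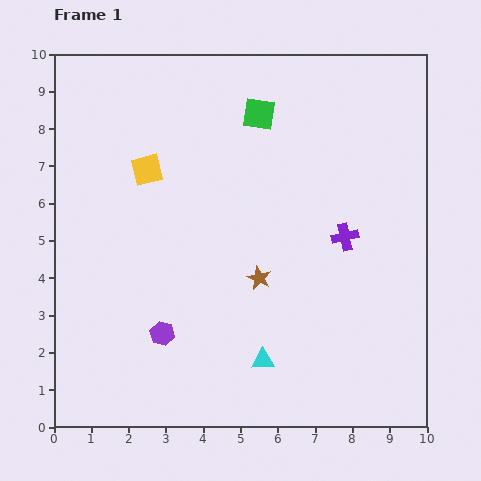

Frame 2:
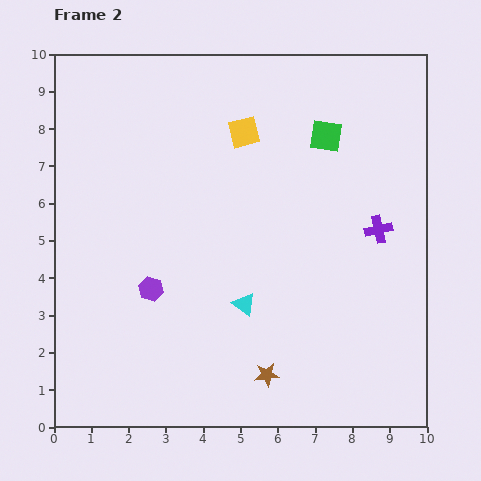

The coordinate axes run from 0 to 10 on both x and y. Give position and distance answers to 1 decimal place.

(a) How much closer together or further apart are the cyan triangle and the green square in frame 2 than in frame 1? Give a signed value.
-1.6

Distance in frame 1: 6.6. Distance in frame 2: 5.0.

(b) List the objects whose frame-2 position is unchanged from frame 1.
none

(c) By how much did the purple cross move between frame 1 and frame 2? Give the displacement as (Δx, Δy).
(0.9, 0.2)

The purple cross was at (7.8, 5.1) in frame 1 and (8.7, 5.3) in frame 2.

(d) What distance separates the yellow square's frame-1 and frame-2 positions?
2.8

The yellow square moved from (2.5, 6.9) to (5.1, 7.9), a distance of √(2.6² + 1.0²) ≈ 2.8.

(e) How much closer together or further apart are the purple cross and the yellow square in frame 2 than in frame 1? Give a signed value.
-1.2

Distance in frame 1: 5.6. Distance in frame 2: 4.4.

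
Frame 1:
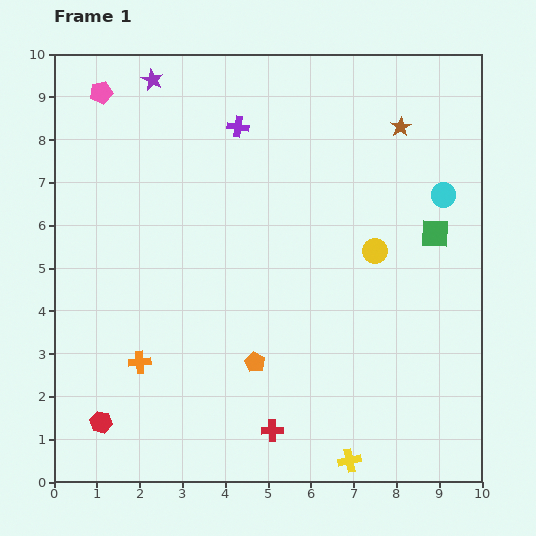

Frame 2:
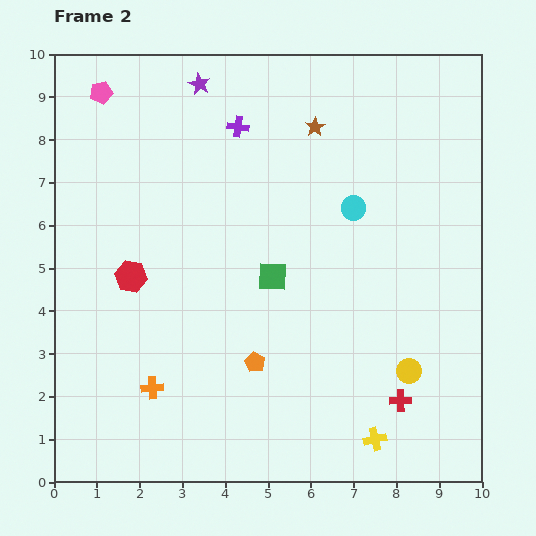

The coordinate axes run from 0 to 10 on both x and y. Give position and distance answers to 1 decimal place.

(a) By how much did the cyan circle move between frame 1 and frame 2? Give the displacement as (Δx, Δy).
(-2.1, -0.3)

The cyan circle was at (9.1, 6.7) in frame 1 and (7.0, 6.4) in frame 2.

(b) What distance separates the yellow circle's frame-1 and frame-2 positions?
2.9

The yellow circle moved from (7.5, 5.4) to (8.3, 2.6), a distance of √(0.8² + 2.8²) ≈ 2.9.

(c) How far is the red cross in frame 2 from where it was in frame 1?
3.1

The red cross moved from (5.1, 1.2) to (8.1, 1.9), a distance of √(3.0² + 0.7²) ≈ 3.1.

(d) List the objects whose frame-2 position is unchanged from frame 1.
the purple cross, the orange pentagon, the pink pentagon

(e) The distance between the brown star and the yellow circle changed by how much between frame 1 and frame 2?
+3.1

Distance in frame 1: 3.0. Distance in frame 2: 6.1.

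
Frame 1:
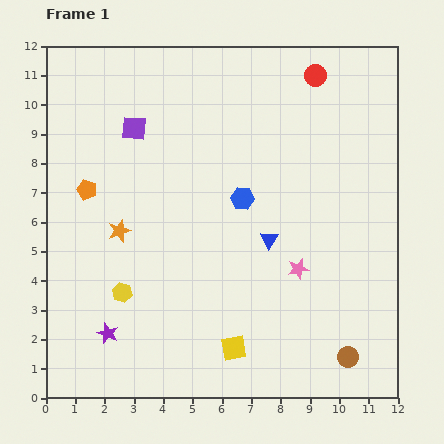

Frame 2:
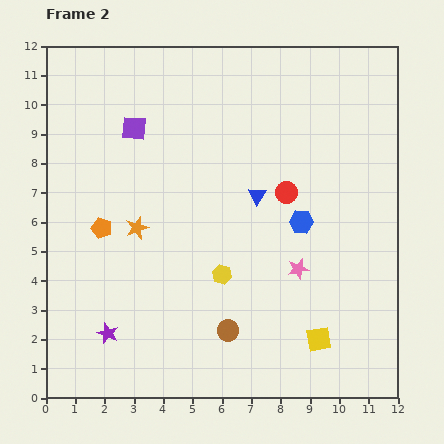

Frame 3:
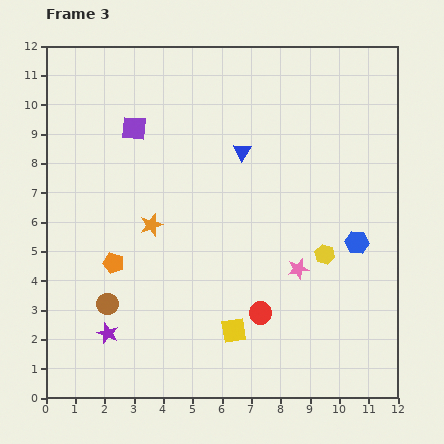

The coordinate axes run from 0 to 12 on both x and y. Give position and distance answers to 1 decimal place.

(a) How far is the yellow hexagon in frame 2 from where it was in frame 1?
3.5

The yellow hexagon moved from (2.6, 3.6) to (6.0, 4.2), a distance of √(3.4² + 0.6²) ≈ 3.5.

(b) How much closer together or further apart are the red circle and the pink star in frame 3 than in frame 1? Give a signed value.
-4.6

Distance in frame 1: 6.6. Distance in frame 3: 2.0.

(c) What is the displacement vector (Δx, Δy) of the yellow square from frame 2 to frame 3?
(-2.9, 0.3)

The yellow square was at (9.3, 2.0) in frame 2 and (6.4, 2.3) in frame 3.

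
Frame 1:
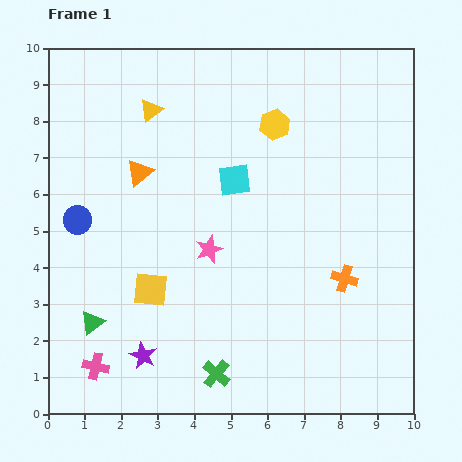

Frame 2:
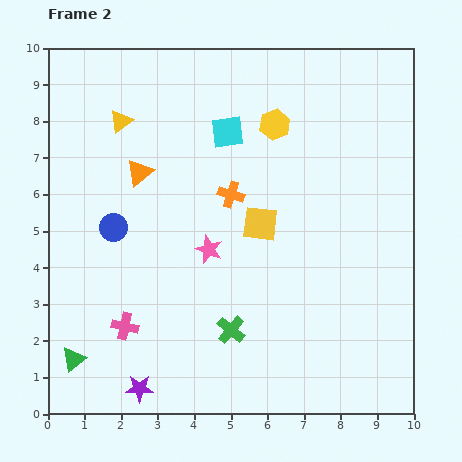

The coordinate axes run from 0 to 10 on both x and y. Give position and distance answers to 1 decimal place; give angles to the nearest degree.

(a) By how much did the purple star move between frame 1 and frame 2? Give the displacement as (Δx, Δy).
(-0.1, -0.9)

The purple star was at (2.6, 1.6) in frame 1 and (2.5, 0.7) in frame 2.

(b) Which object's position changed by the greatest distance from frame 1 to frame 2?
the orange cross

(moved 3.9; next 3.5)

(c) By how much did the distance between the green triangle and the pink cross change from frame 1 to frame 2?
+0.5

Distance in frame 1: 1.2. Distance in frame 2: 1.7.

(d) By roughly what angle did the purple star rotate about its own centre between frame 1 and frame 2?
25° counter-clockwise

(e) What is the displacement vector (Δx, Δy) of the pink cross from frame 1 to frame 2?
(0.8, 1.1)

The pink cross was at (1.3, 1.3) in frame 1 and (2.1, 2.4) in frame 2.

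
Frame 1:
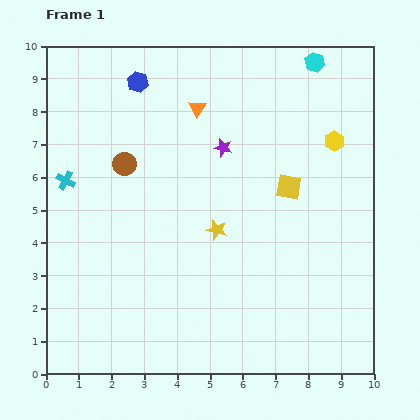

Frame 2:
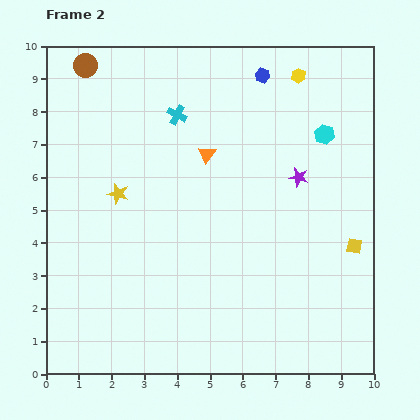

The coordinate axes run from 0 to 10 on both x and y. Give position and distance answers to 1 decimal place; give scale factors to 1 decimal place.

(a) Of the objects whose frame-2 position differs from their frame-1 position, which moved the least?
the orange triangle

(moved 1.4)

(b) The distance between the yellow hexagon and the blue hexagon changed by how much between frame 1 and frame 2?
-5.2

Distance in frame 1: 6.3. Distance in frame 2: 1.1.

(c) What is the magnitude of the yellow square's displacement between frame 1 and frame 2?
2.7

The yellow square moved from (7.4, 5.7) to (9.4, 3.9), a distance of √(2.0² + 1.8²) ≈ 2.7.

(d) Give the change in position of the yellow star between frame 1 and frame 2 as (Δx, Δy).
(-3.0, 1.1)

The yellow star was at (5.2, 4.4) in frame 1 and (2.2, 5.5) in frame 2.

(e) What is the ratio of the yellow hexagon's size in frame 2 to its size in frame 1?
0.7×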